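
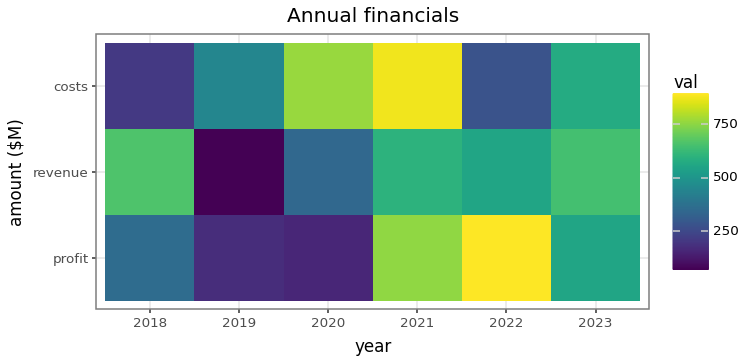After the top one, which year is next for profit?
2021

Top 3 for profit: 2022 ≈ 900, 2021 ≈ 800, 2023 ≈ 600.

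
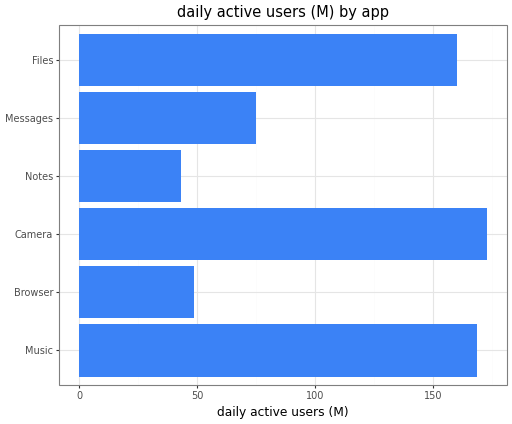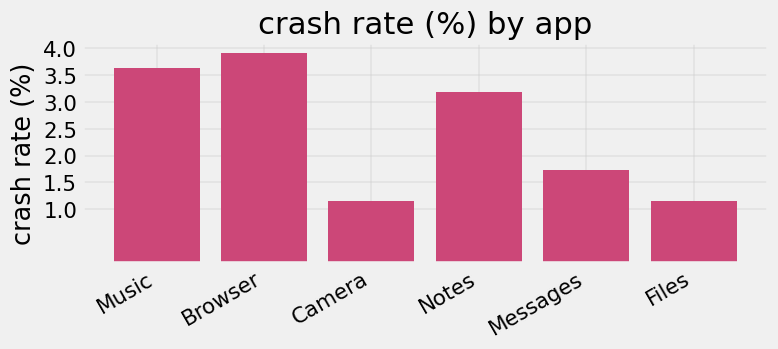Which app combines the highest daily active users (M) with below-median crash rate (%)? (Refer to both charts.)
Camera

Chart 2 median crash rate (%) ≈ 2.5; below-median apps: Camera, Messages, Files. Among those, Camera has the highest daily active users (M) (≈ 180).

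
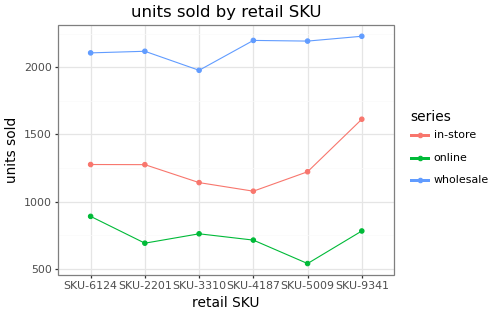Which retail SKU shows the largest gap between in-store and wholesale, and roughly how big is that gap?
SKU-4187: in-store ≈ 1000, wholesale ≈ 2200 → gap ≈ 1200. Next-largest (SKU-5009) is only ≈ 1000.

SKU-4187, ≈ 1200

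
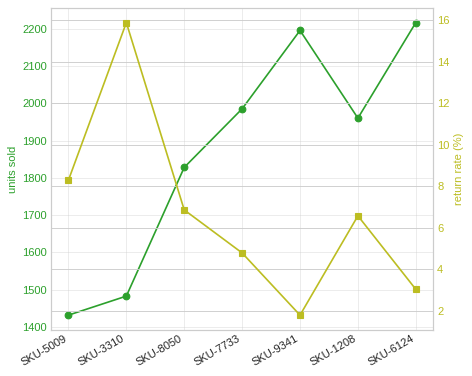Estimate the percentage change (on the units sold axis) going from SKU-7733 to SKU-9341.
≈ +10%

SKU-7733 ≈ 2000, SKU-9341 ≈ 2200; (2200 − 2000) / 2000 ≈ +10%.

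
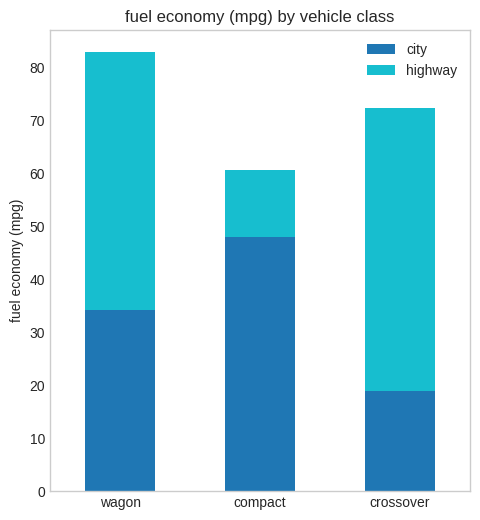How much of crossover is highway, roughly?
highway top ≈ 70, bottom ≈ 20; segment ≈ 50.

≈ 50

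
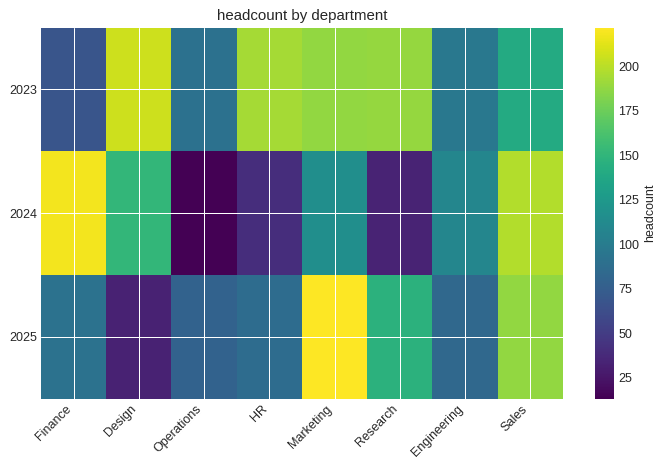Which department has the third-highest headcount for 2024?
Top 4 for 2024: Finance ≈ 220, Sales ≈ 200, Design ≈ 160, Marketing ≈ 120.

Design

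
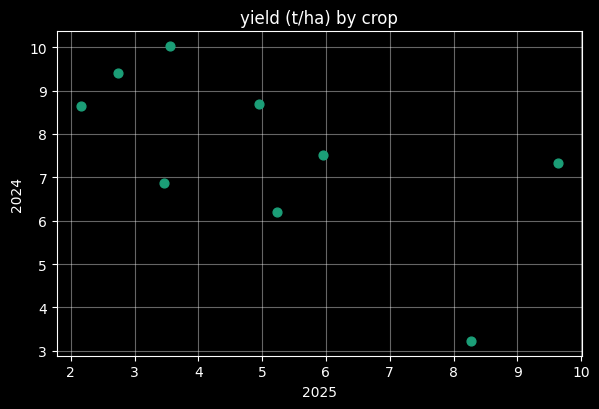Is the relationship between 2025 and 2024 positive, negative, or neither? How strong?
Points are negatively correlated; moderate (|r| ≈ 0.6).

negative, moderate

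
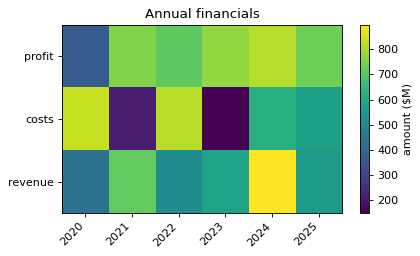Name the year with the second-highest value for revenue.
2021

Top 3 for revenue: 2024 ≈ 900, 2021 ≈ 700, 2023 ≈ 600.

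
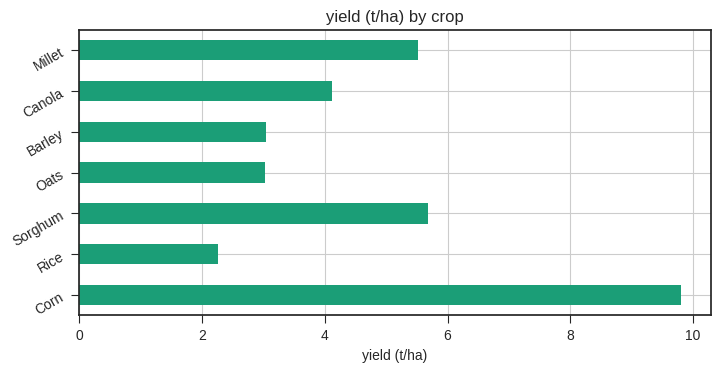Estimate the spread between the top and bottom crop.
≈ 8

Max Corn ≈ 10, min Rice ≈ 2; range ≈ 8.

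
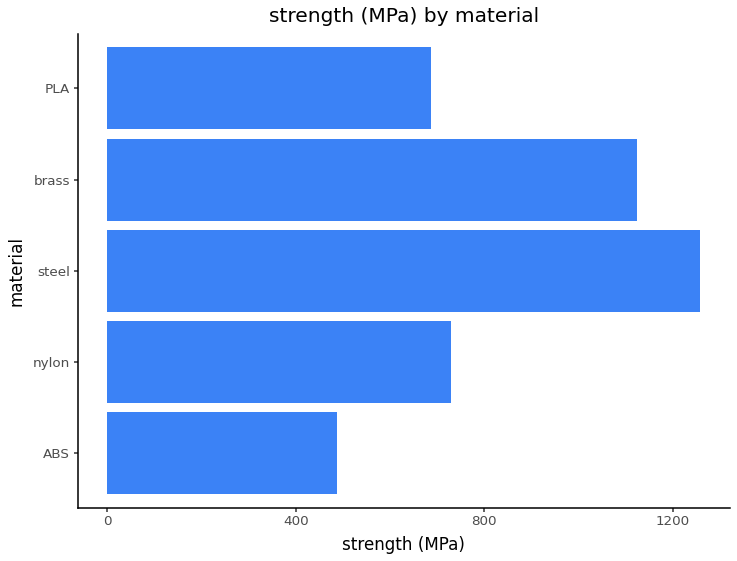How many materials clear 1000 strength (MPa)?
2

Above 1000: steel, brass.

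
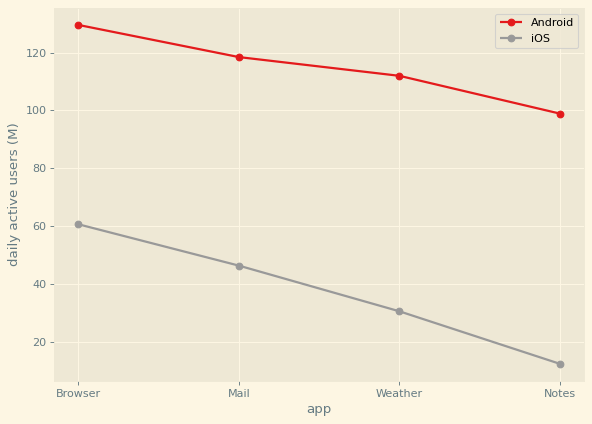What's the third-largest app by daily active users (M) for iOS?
Top 4 for iOS: Browser ≈ 60, Mail ≈ 50, Weather ≈ 30, Notes ≈ 10.

Weather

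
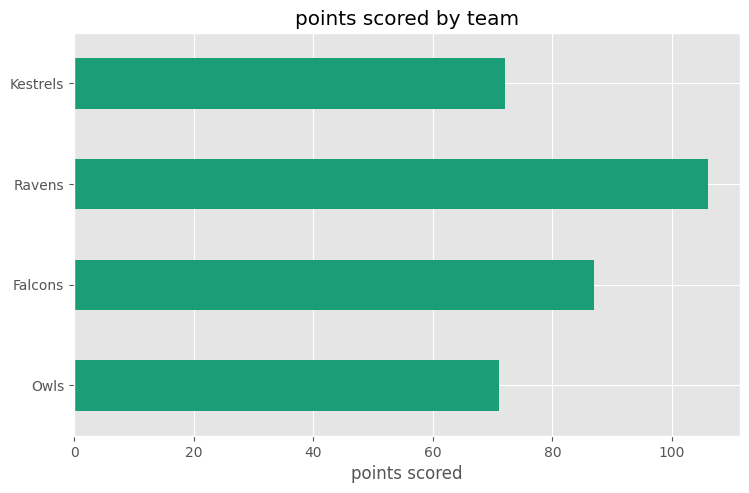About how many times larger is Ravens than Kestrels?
Ravens ≈ 110, Kestrels ≈ 70; 110/70 ≈ 1.57.

≈ 1.57×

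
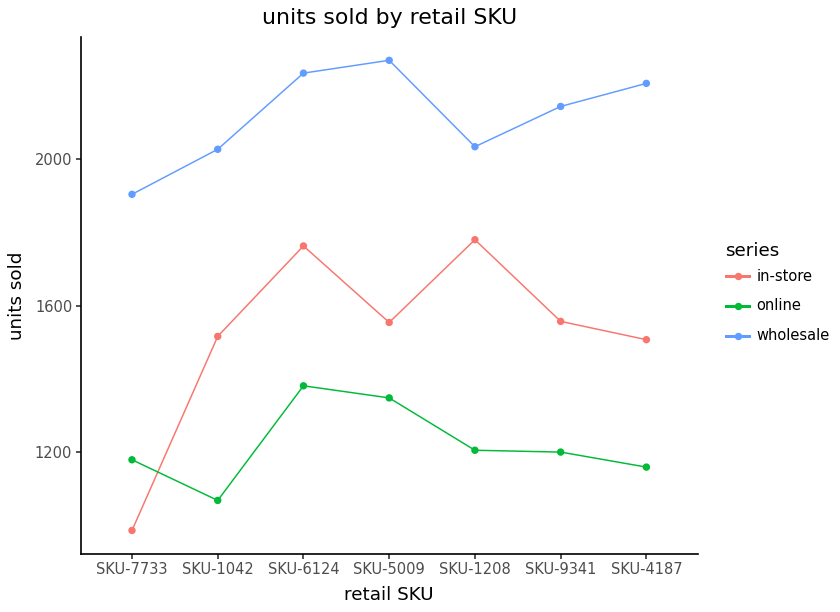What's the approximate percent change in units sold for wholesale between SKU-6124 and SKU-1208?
≈ -9.1%

SKU-6124 ≈ 2200, SKU-1208 ≈ 2000; (2000 − 2200) / 2200 ≈ -9.1%.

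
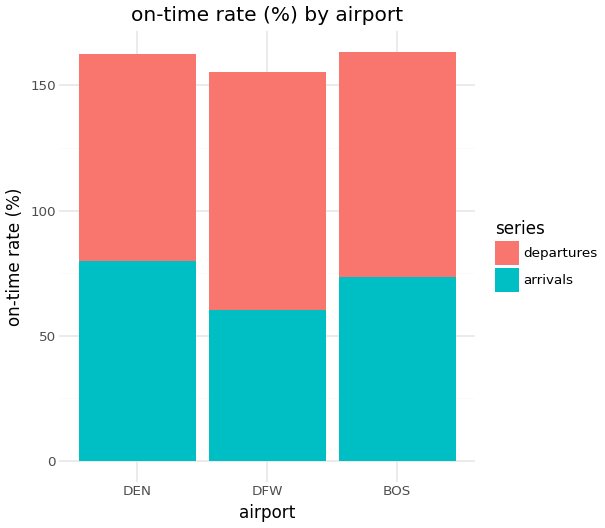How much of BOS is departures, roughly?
≈ 80

departures top ≈ 160, bottom ≈ 80; segment ≈ 80.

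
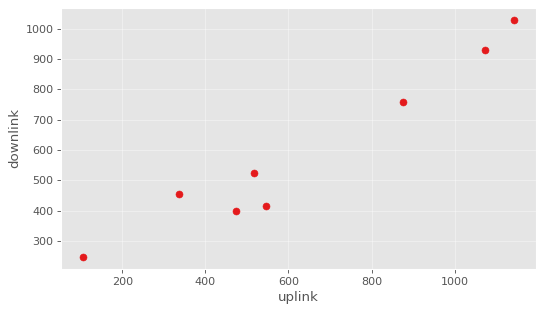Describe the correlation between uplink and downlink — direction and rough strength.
positive, strong

Points are positively correlated; strong (|r| ≈ 1.0).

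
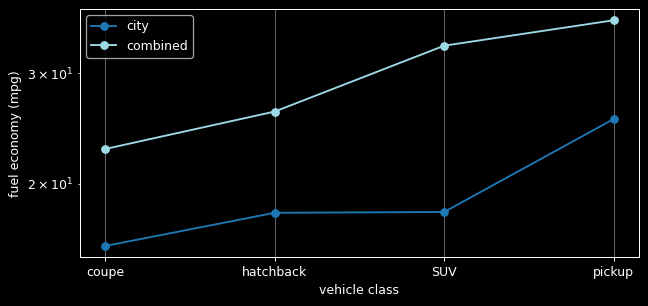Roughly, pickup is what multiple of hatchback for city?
≈ 1.44×

pickup ≈ 26, hatchback ≈ 18; 26/18 ≈ 1.44.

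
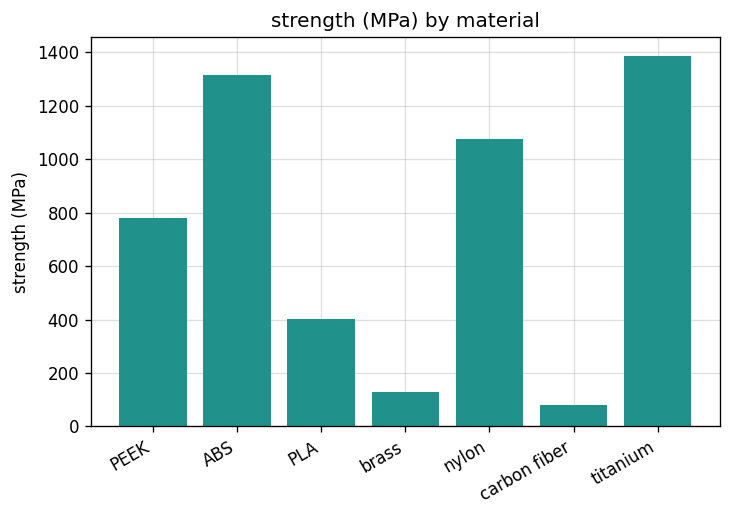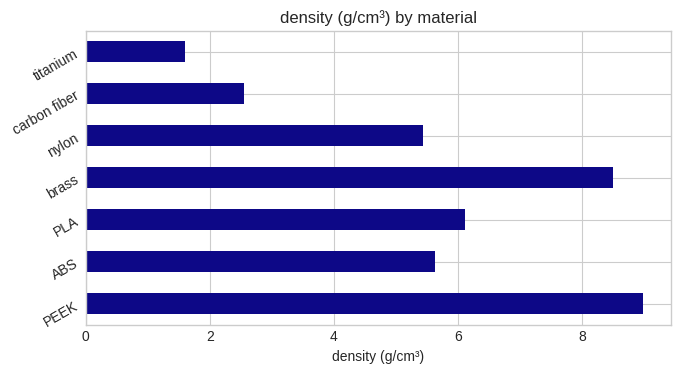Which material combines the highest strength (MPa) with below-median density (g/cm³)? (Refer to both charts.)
Chart 2 median density (g/cm³) ≈ 6; below-median materials: nylon, carbon fiber, titanium. Among those, titanium has the highest strength (MPa) (≈ 1400).

titanium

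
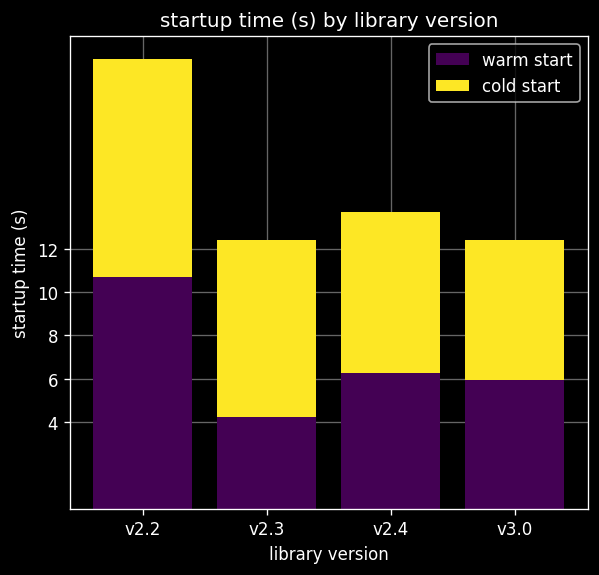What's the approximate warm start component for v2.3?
≈ 4

warm start top ≈ 4, bottom ≈ 0; segment ≈ 4.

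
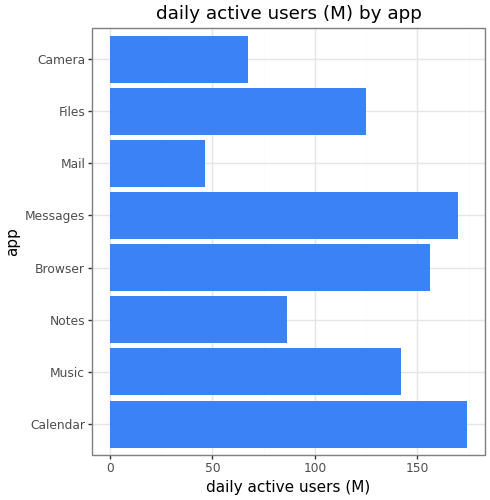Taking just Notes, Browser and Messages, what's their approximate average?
≈ 133

(80 + 160 + 160) / 3 ≈ 133.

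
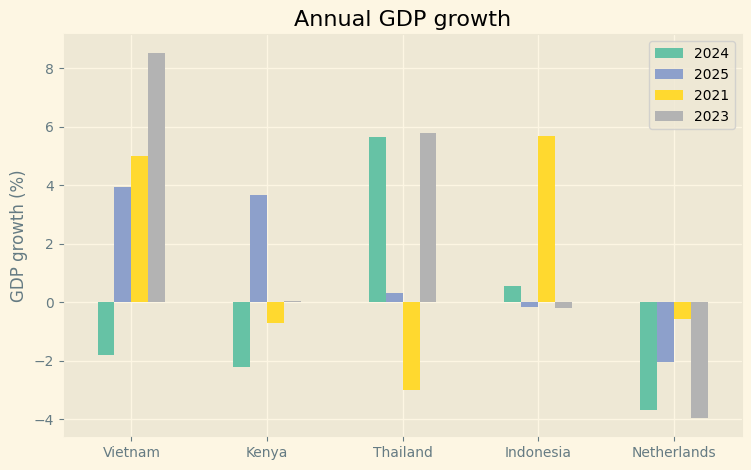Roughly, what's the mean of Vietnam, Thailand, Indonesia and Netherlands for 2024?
(-2 + 6 + 0 + -4) / 4 ≈ 0.

≈ 0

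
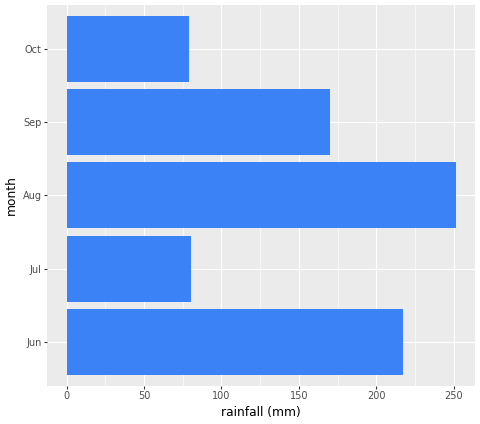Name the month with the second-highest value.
Top 3: Aug ≈ 250, Jun ≈ 225, Sep ≈ 175.

Jun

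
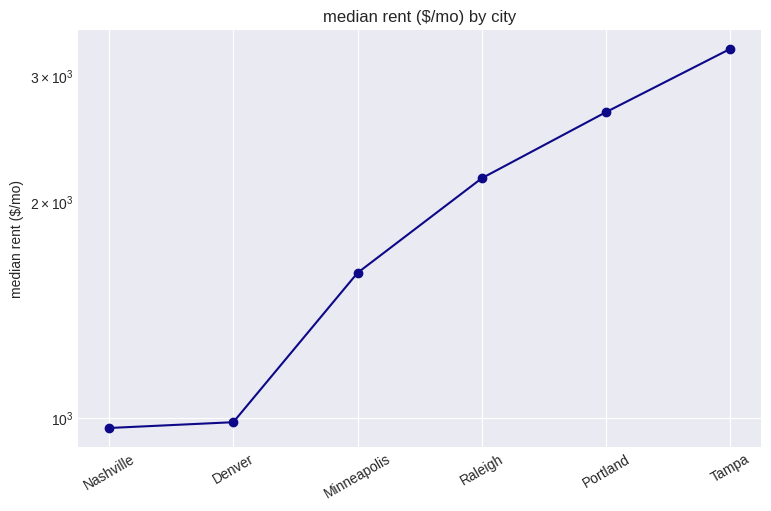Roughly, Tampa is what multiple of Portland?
Tampa ≈ 3200, Portland ≈ 2600; 3200/2600 ≈ 1.23.

≈ 1.23×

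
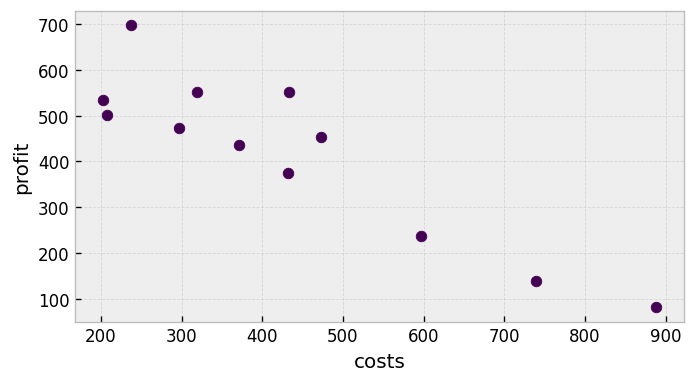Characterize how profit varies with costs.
negative, strong

Points are negatively correlated; strong (|r| ≈ 0.9).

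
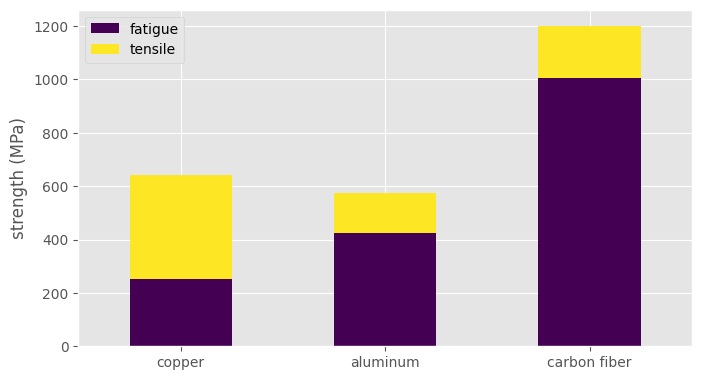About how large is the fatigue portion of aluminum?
fatigue top ≈ 400, bottom ≈ 0; segment ≈ 400.

≈ 400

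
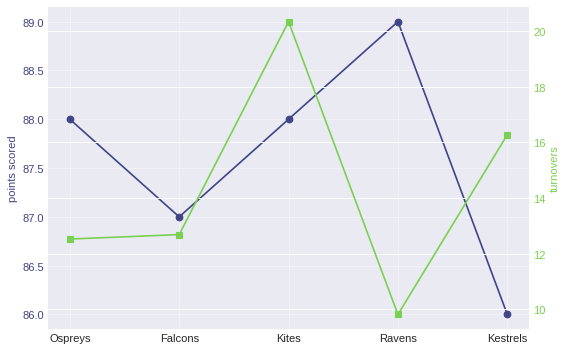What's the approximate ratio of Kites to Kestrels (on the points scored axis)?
Kites ≈ 88.0, Kestrels ≈ 86.0; 88.0/86.0 ≈ 1.02.

≈ 1.02×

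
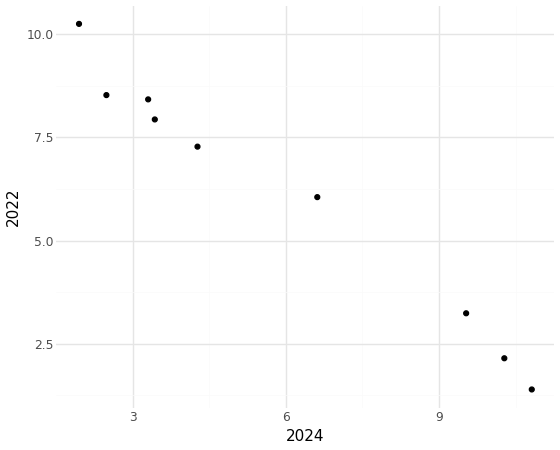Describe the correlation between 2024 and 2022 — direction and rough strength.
negative, strong

Points are negatively correlated; strong (|r| ≈ 1.0).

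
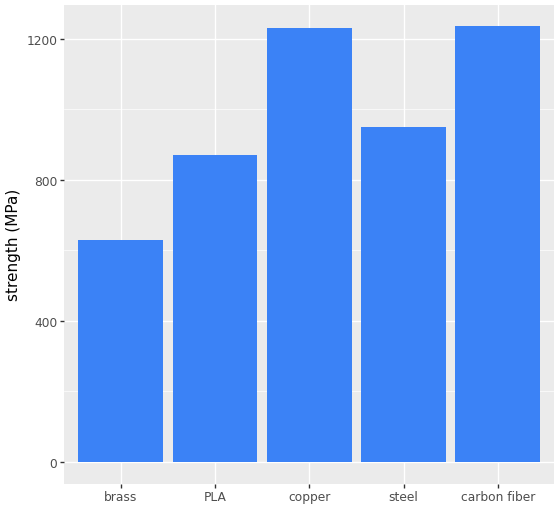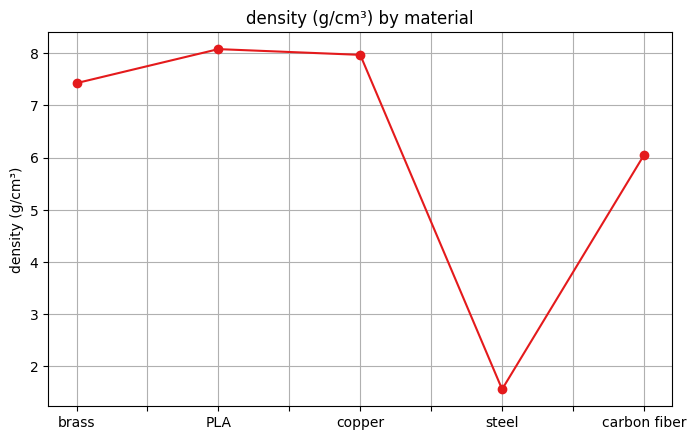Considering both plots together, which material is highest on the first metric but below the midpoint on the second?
carbon fiber

Chart 2 median density (g/cm³) ≈ 7; below-median materials: steel, carbon fiber. Among those, carbon fiber has the highest strength (MPa) (≈ 1200).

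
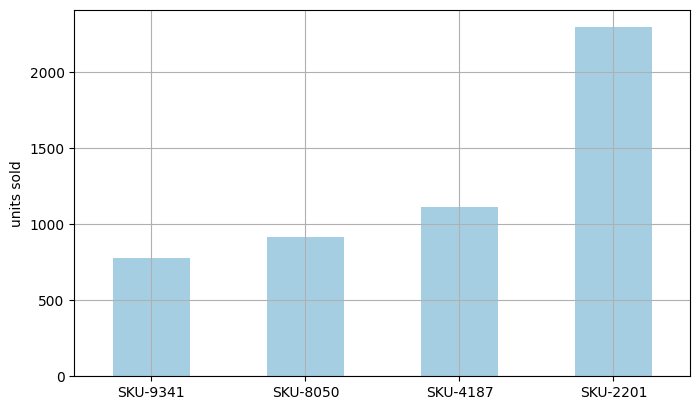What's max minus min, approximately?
≈ 1400

Max SKU-2201 ≈ 2200, min SKU-9341 ≈ 800; range ≈ 1400.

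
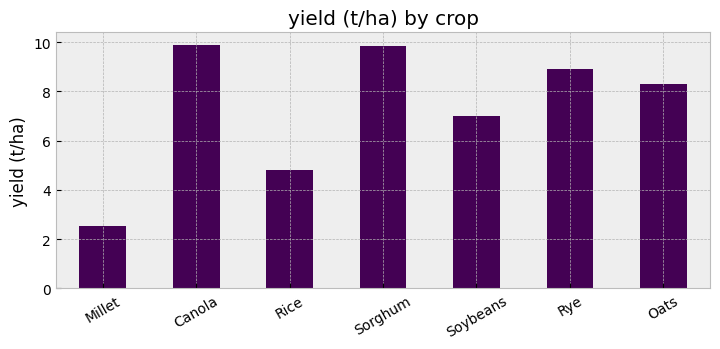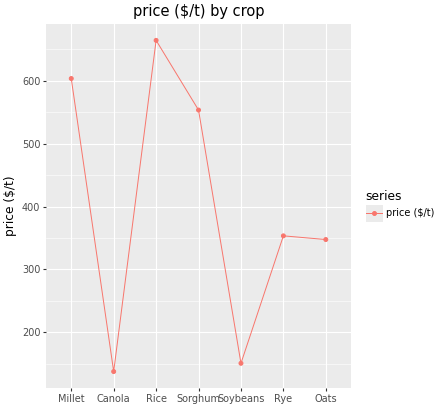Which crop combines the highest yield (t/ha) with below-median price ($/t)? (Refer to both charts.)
Canola

Chart 2 median price ($/t) ≈ 400; below-median crops: Canola, Soybeans, Oats. Among those, Canola has the highest yield (t/ha) (≈ 10).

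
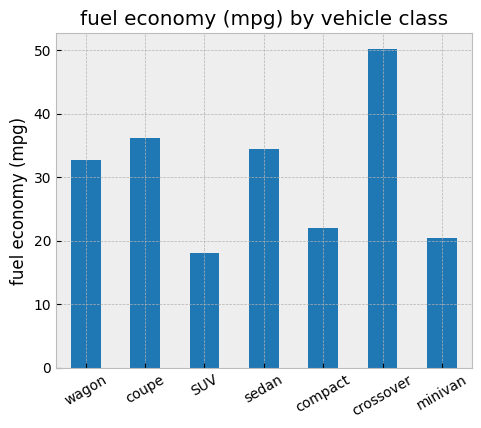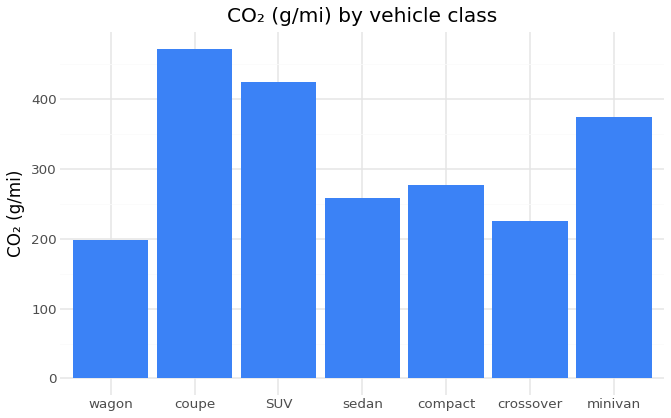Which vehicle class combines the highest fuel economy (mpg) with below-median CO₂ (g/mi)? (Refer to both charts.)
crossover

Chart 2 median CO₂ (g/mi) ≈ 300; below-median vehicle classes: wagon, sedan, crossover. Among those, crossover has the highest fuel economy (mpg) (≈ 50).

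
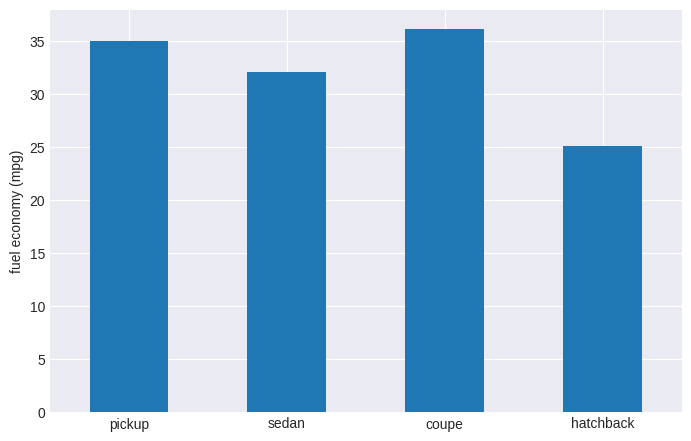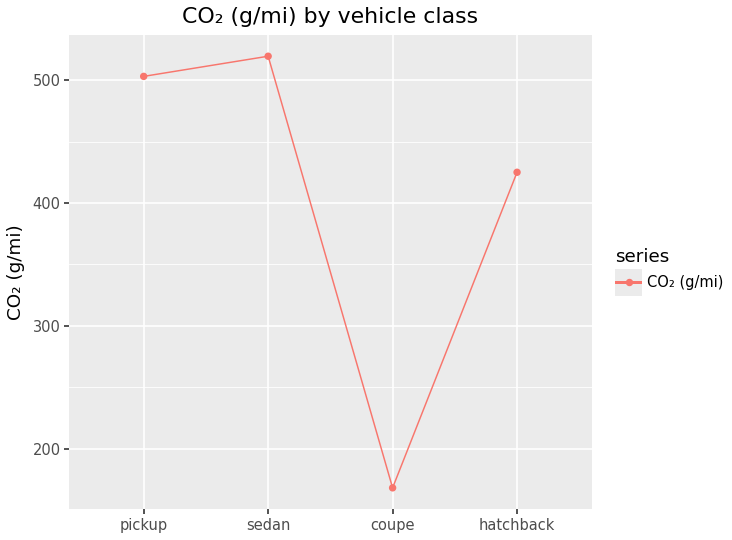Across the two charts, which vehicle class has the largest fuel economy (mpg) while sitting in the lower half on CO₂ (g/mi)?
coupe

Chart 2 median CO₂ (g/mi) ≈ 450; below-median vehicle classes: coupe, hatchback. Among those, coupe has the highest fuel economy (mpg) (≈ 35).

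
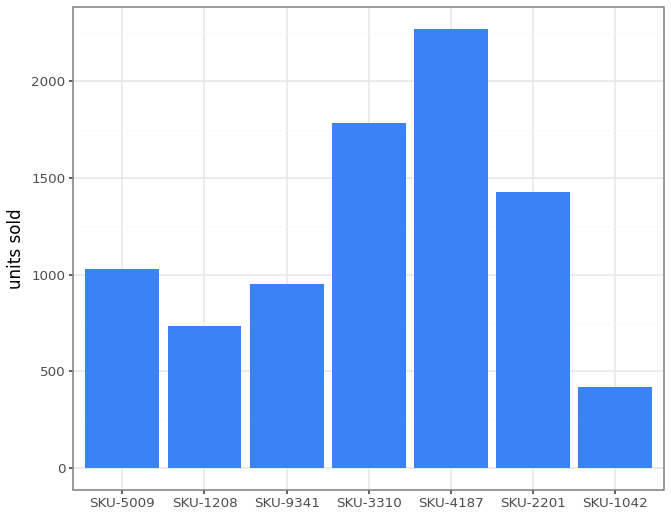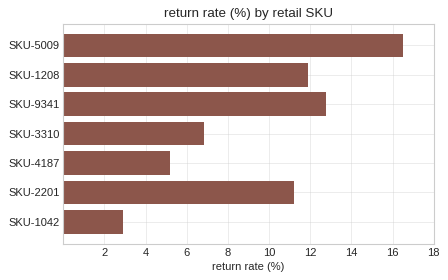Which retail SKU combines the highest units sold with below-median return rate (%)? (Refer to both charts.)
SKU-4187

Chart 2 median return rate (%) ≈ 12; below-median retail SKUs: SKU-3310, SKU-4187, SKU-1042. Among those, SKU-4187 has the highest units sold (≈ 2500).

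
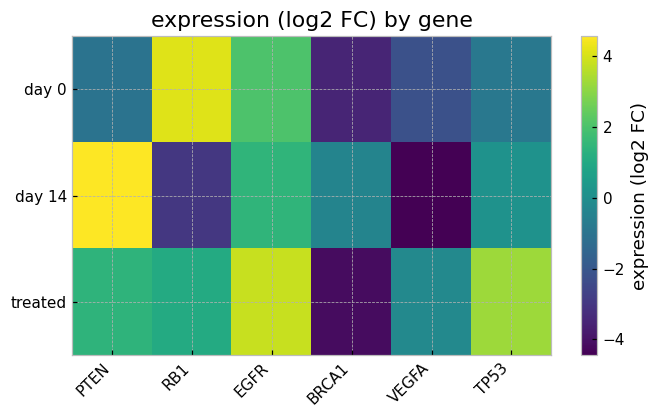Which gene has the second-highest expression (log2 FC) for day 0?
EGFR

Top 3 for day 0: RB1 ≈ 4, EGFR ≈ 2, TP53 ≈ -1.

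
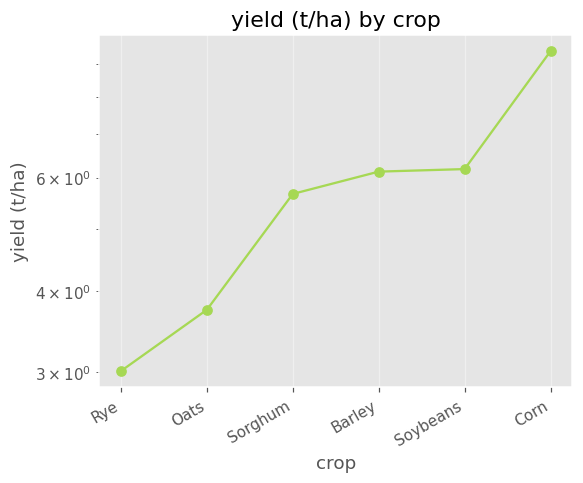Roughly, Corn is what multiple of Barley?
≈ 1.5×

Corn ≈ 9, Barley ≈ 6; 9/6 ≈ 1.5.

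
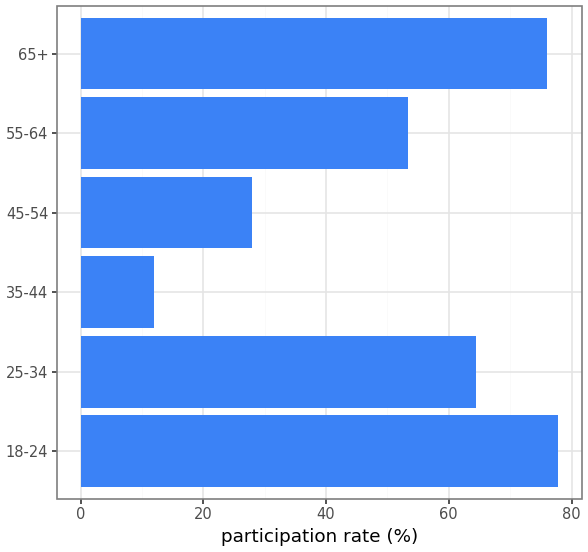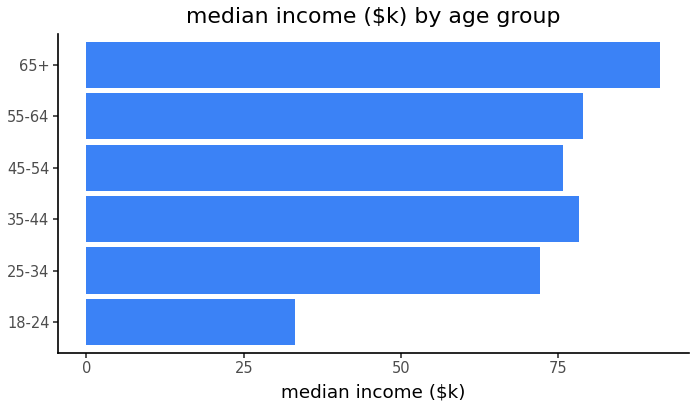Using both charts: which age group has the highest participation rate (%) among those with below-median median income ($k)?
Chart 2 median median income ($k) ≈ 80; below-median age groups: 18-24, 25-34, 45-54. Among those, 18-24 has the highest participation rate (%) (≈ 80).

18-24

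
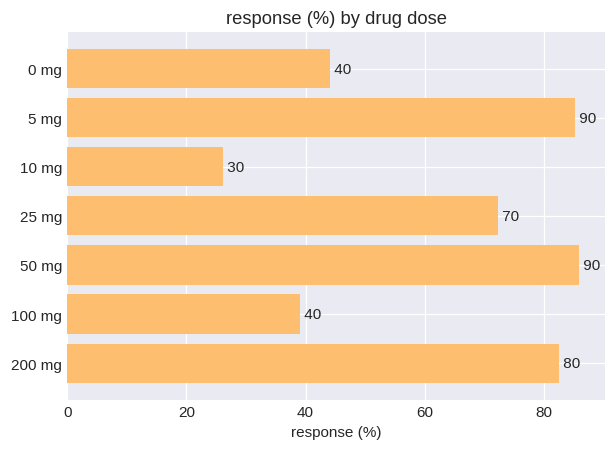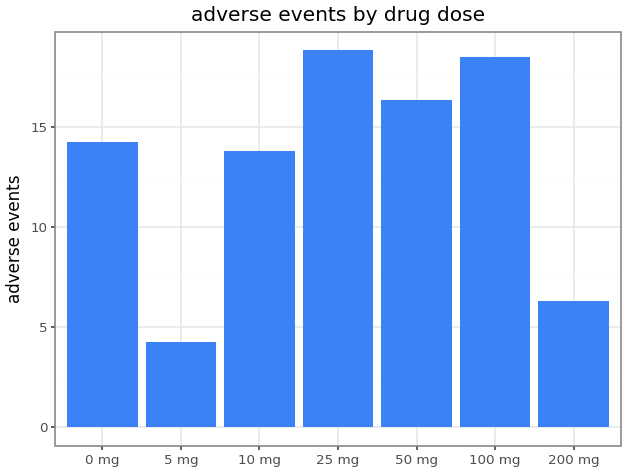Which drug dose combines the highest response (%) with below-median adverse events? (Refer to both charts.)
Chart 2 median adverse events ≈ 14; below-median drug doses: 5 mg, 10 mg, 200 mg. Among those, 5 mg has the highest response (%) (≈ 90).

5 mg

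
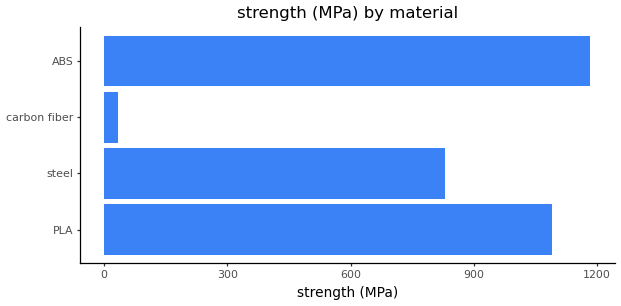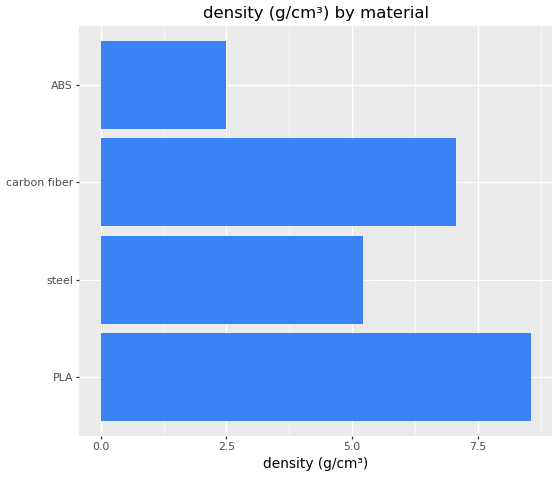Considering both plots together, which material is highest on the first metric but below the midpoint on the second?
ABS

Chart 2 median density (g/cm³) ≈ 6; below-median materials: steel, ABS. Among those, ABS has the highest strength (MPa) (≈ 1200).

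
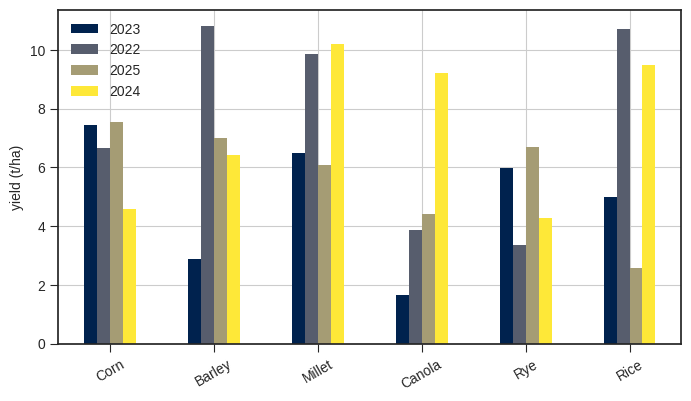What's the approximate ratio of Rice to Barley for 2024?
≈ 1.5×

Rice ≈ 9, Barley ≈ 6; 9/6 ≈ 1.5.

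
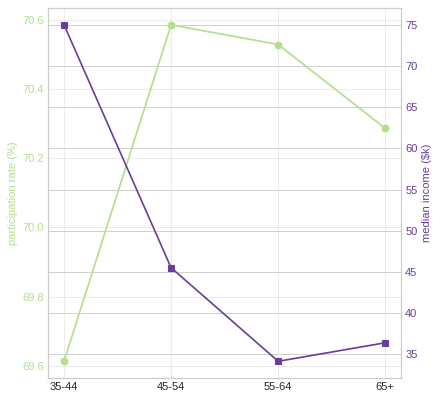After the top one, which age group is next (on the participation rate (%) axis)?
Top 3 (on the participation rate (%) axis): 45-54 ≈ 70.6, 55-64 ≈ 70.5, 65+ ≈ 70.3.

55-64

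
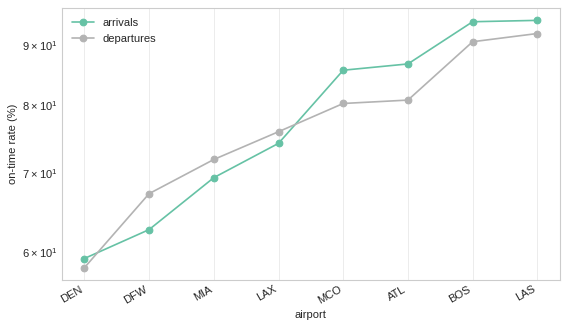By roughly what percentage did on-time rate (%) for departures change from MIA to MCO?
≈ +14.3%

MIA ≈ 70, MCO ≈ 80; (80 − 70) / 70 ≈ +14.3%.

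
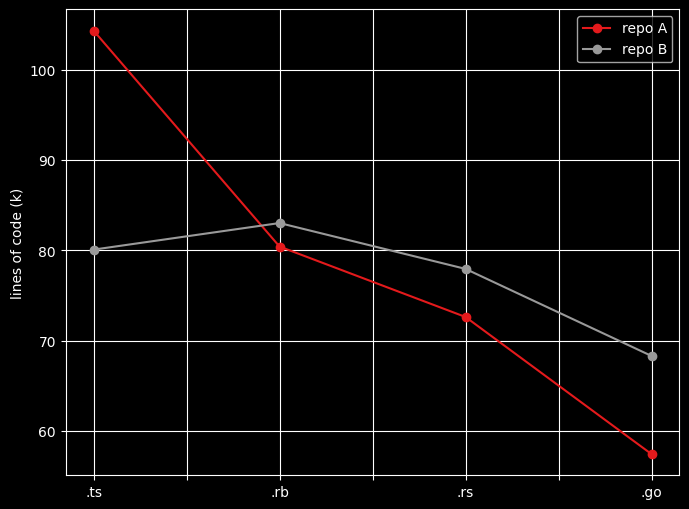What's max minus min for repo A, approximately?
≈ 50

Max .ts ≈ 105, min .go ≈ 55; range ≈ 50.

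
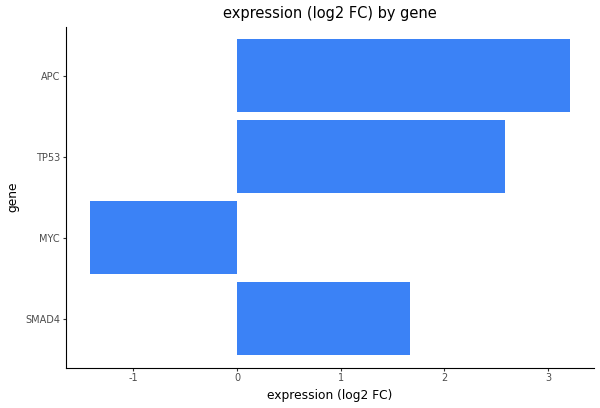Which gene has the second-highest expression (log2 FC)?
TP53

Top 3: APC ≈ 3.0, TP53 ≈ 2.5, SMAD4 ≈ 1.5.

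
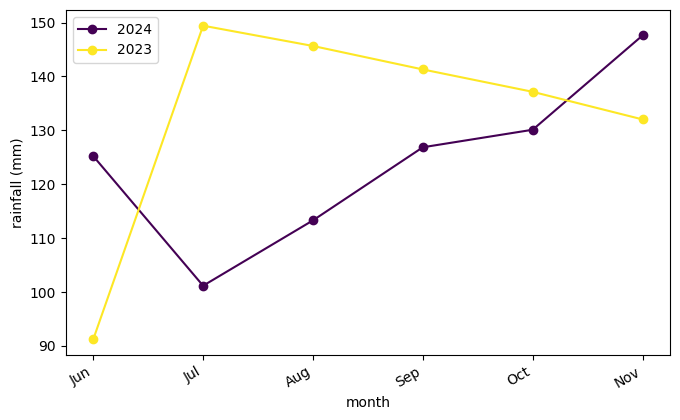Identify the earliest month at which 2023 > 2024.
Jun: 2023 ≈ 90 vs 2024 ≈ 125 (not yet); Jul: 2023 ≈ 150 vs 2024 ≈ 100 (first crossover).

Jul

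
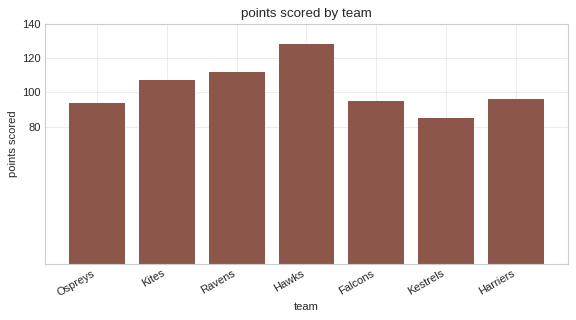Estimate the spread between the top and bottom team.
≈ 40

Max Hawks ≈ 120, min Kestrels ≈ 80; range ≈ 40.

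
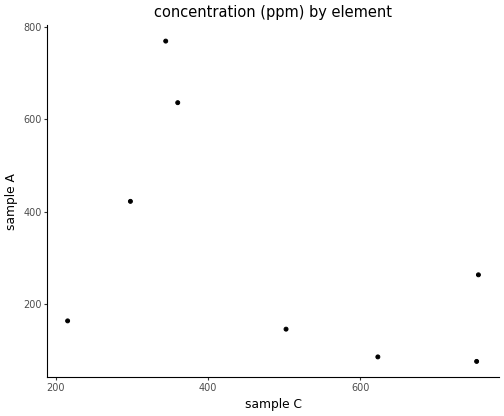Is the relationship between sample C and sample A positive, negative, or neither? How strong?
negative, moderate

Points are negatively correlated; moderate (|r| ≈ 0.5).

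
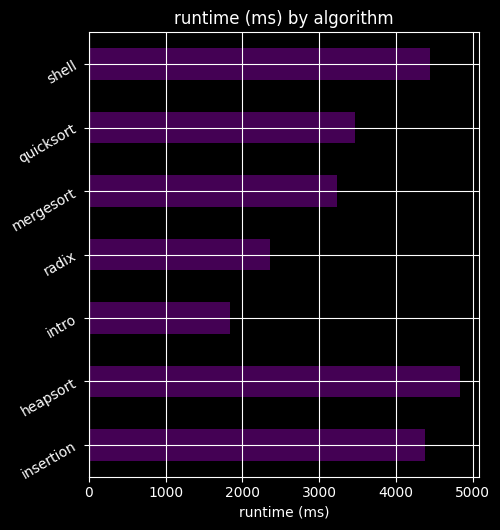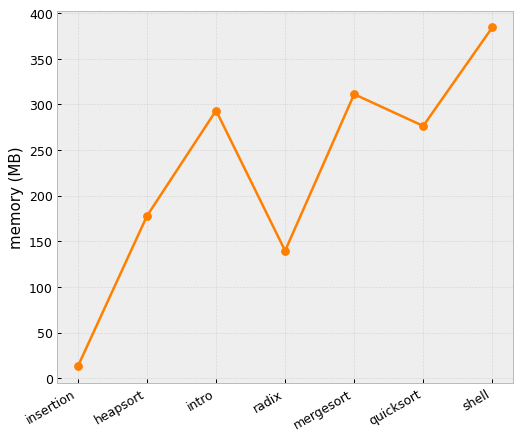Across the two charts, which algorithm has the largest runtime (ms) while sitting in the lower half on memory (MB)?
Chart 2 median memory (MB) ≈ 300; below-median algorithms: insertion, heapsort, radix. Among those, heapsort has the highest runtime (ms) (≈ 5000).

heapsort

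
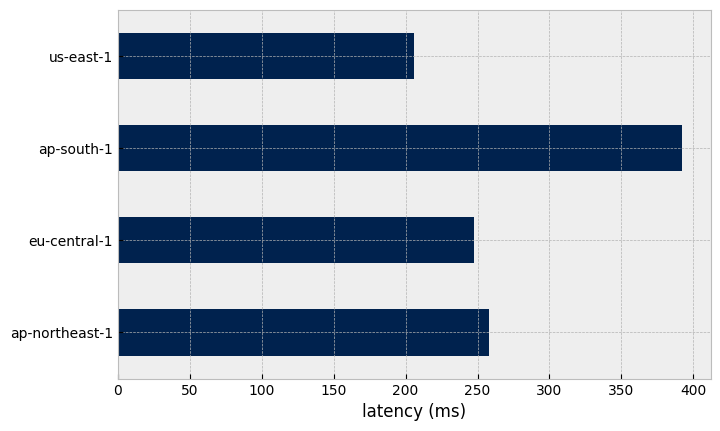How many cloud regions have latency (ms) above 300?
Above 300: ap-south-1.

1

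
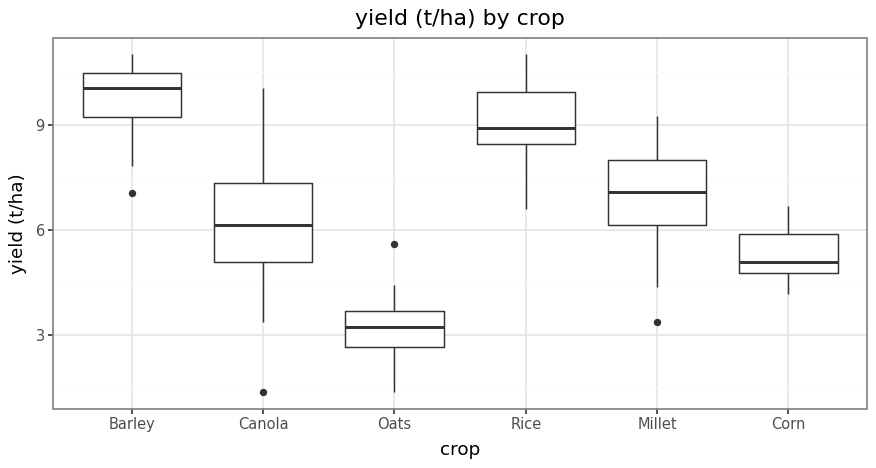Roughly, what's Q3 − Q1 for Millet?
Q3 ≈ 8, Q1 ≈ 6; IQR ≈ 2.

≈ 2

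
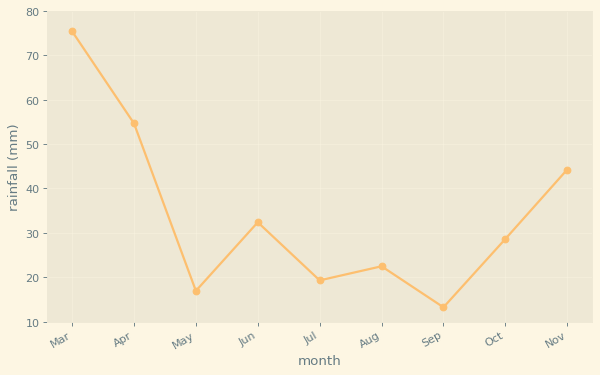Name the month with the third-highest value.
Nov

Top 4: Mar ≈ 80, Apr ≈ 50, Nov ≈ 40, Jun ≈ 30.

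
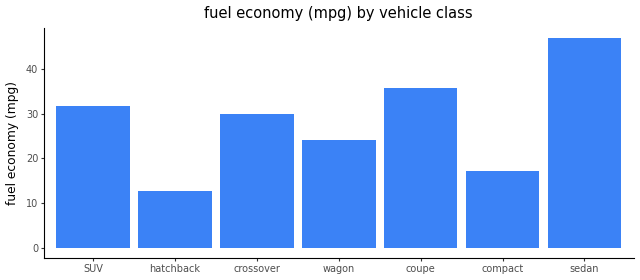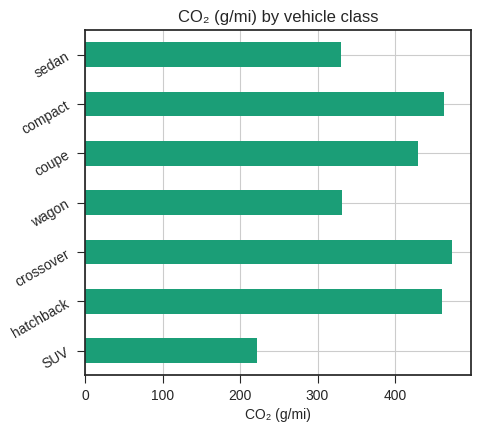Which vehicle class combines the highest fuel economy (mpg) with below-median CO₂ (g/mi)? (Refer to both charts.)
Chart 2 median CO₂ (g/mi) ≈ 450; below-median vehicle classes: SUV, wagon, sedan. Among those, sedan has the highest fuel economy (mpg) (≈ 45).

sedan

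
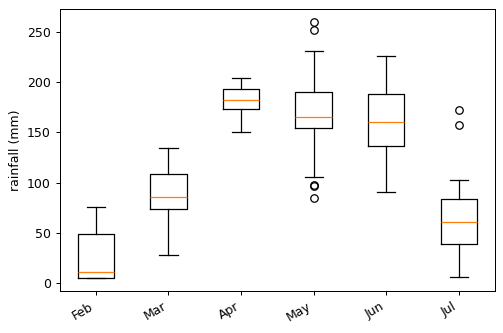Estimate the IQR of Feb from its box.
Q3 ≈ 40, Q1 ≈ 0; IQR ≈ 40.

≈ 40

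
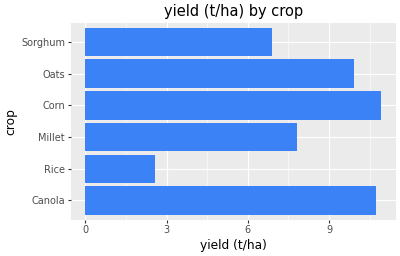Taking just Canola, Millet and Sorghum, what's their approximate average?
(11 + 8 + 7) / 3 ≈ 9.

≈ 9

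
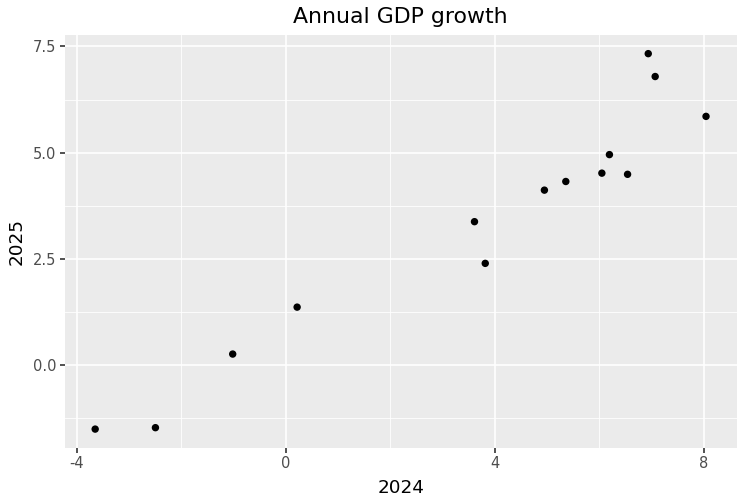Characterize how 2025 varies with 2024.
Points are positively correlated; strong (|r| ≈ 1.0).

positive, strong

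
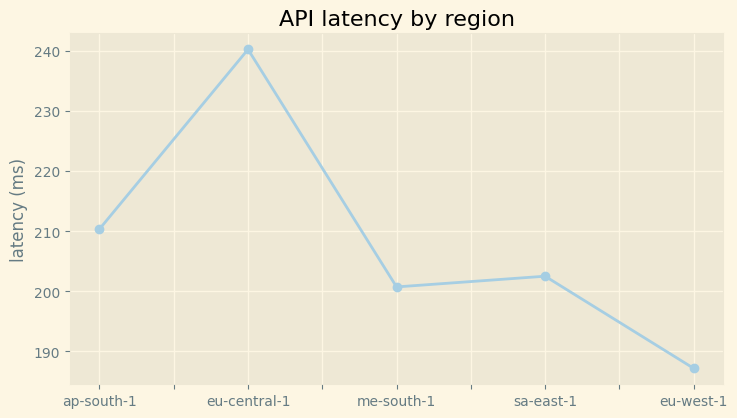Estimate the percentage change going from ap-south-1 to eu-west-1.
≈ -11.9%

ap-south-1 ≈ 210, eu-west-1 ≈ 185; (185 − 210) / 210 ≈ -11.9%.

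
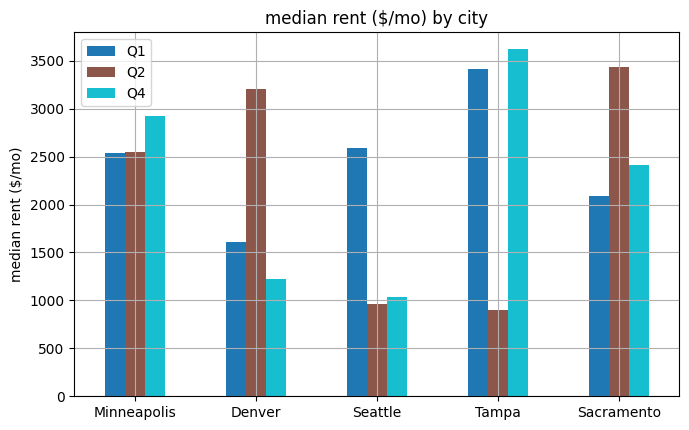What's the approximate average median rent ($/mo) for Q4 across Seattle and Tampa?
(1000 + 3500) / 2 ≈ 2250.

≈ 2250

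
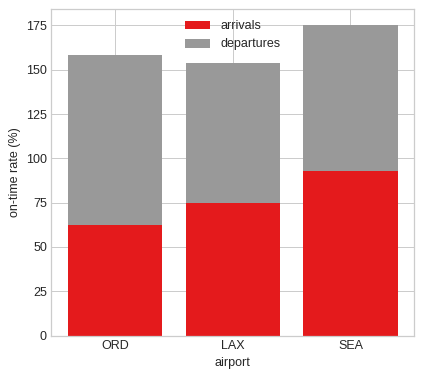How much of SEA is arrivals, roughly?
≈ 100

arrivals top ≈ 100, bottom ≈ 0; segment ≈ 100.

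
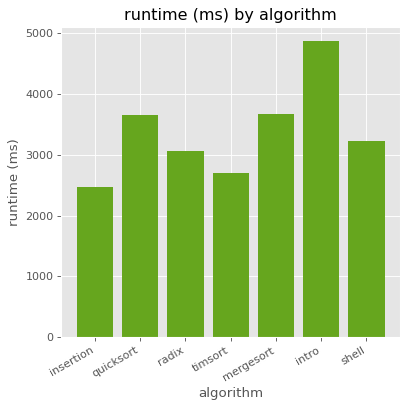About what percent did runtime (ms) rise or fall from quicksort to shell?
≈ -14.3%

quicksort ≈ 3500, shell ≈ 3000; (3000 − 3500) / 3500 ≈ -14.3%.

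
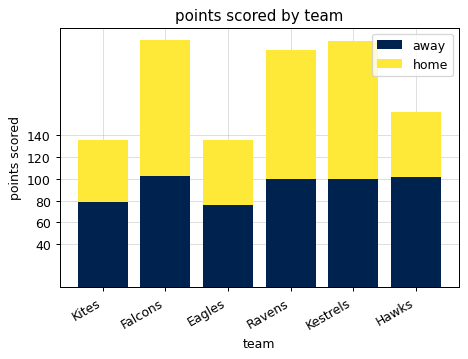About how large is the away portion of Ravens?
≈ 100

away top ≈ 100, bottom ≈ 0; segment ≈ 100.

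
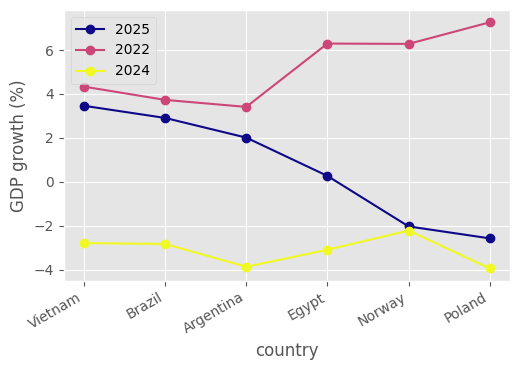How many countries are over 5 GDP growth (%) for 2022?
Above 5: Egypt, Norway, Poland.

3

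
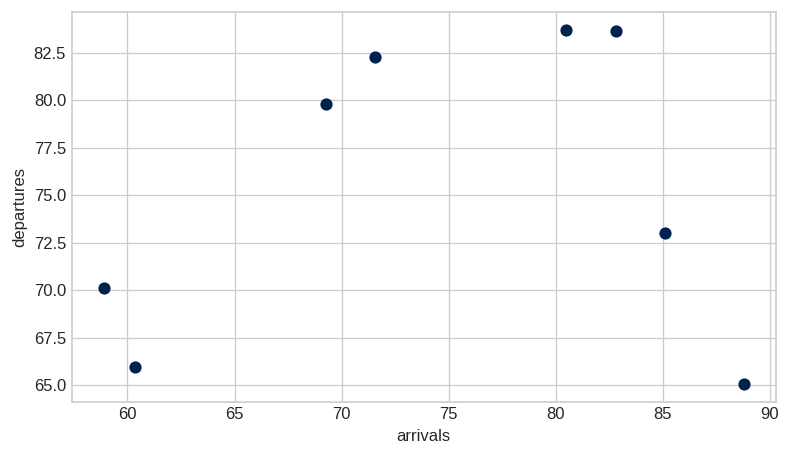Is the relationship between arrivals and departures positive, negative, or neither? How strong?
no clear correlation

Points are roughly uncorrelated; weak (|r| ≈ 0.2).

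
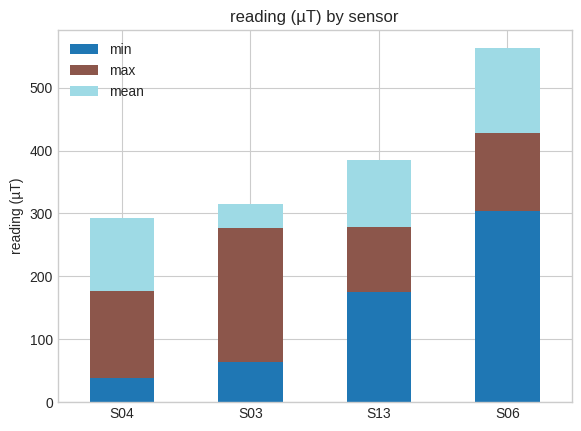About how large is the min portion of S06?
≈ 300

min top ≈ 300, bottom ≈ 0; segment ≈ 300.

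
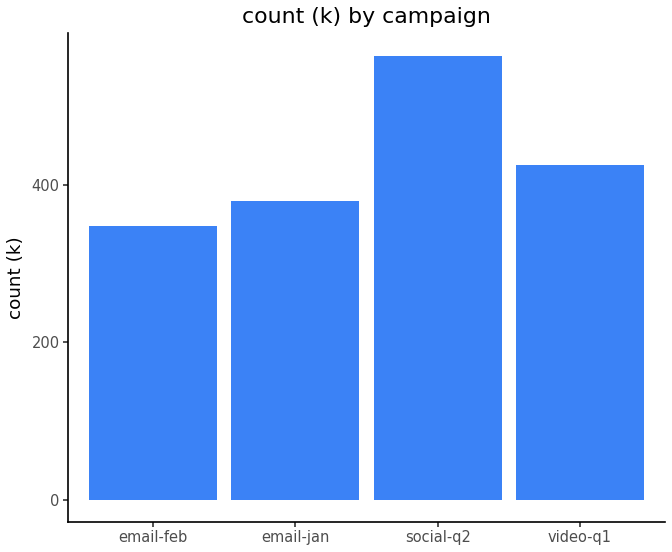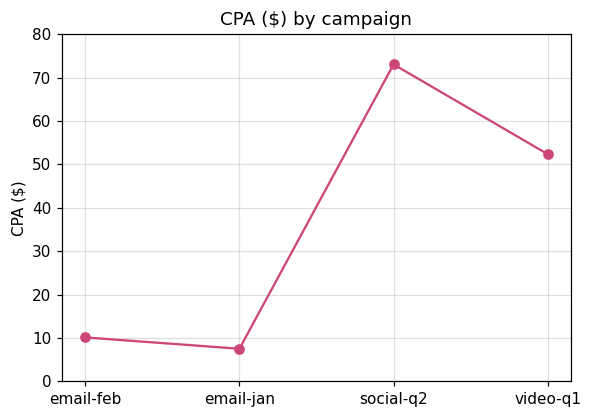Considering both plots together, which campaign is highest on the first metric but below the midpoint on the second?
email-jan

Chart 2 median CPA ($) ≈ 30; below-median campaigns: email-feb, email-jan. Among those, email-jan has the highest count (k) (≈ 400).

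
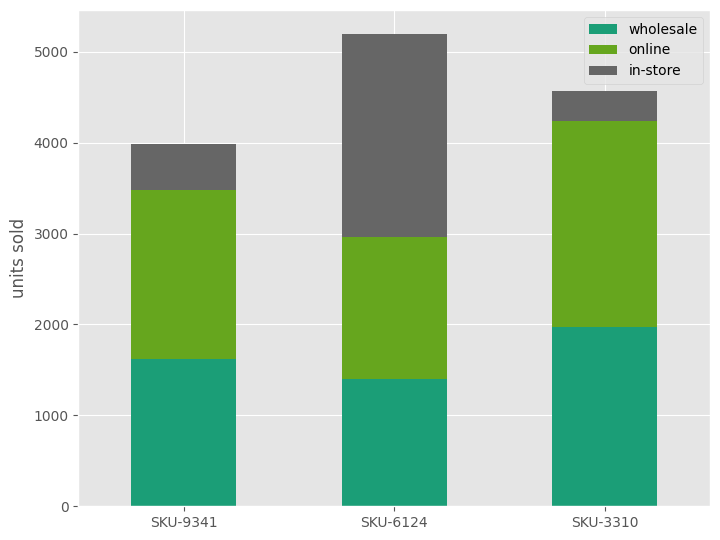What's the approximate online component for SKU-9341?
≈ 2000

online top ≈ 3500, bottom ≈ 1500; segment ≈ 2000.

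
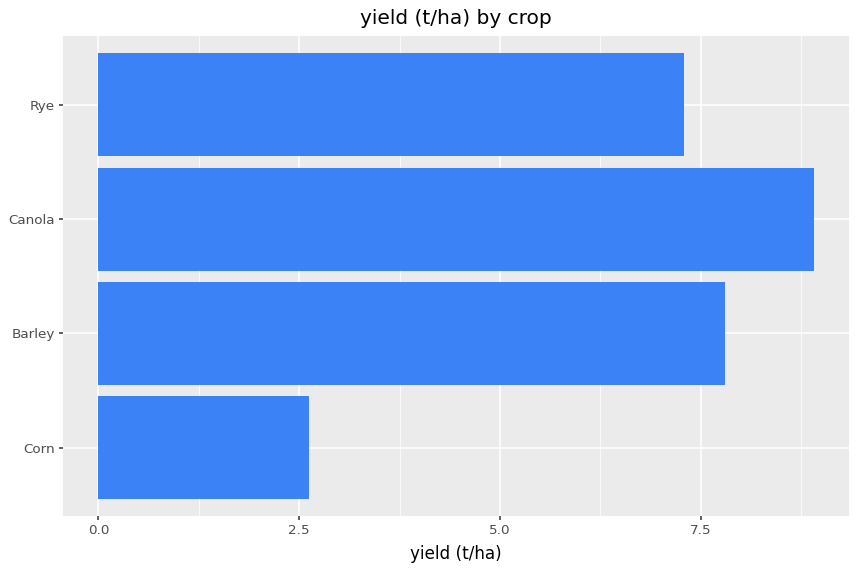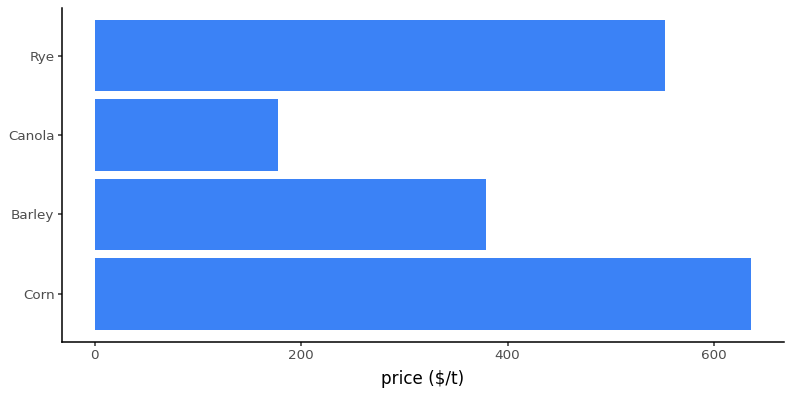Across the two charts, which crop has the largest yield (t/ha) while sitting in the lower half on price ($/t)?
Chart 2 median price ($/t) ≈ 500; below-median crops: Barley, Canola. Among those, Canola has the highest yield (t/ha) (≈ 9).

Canola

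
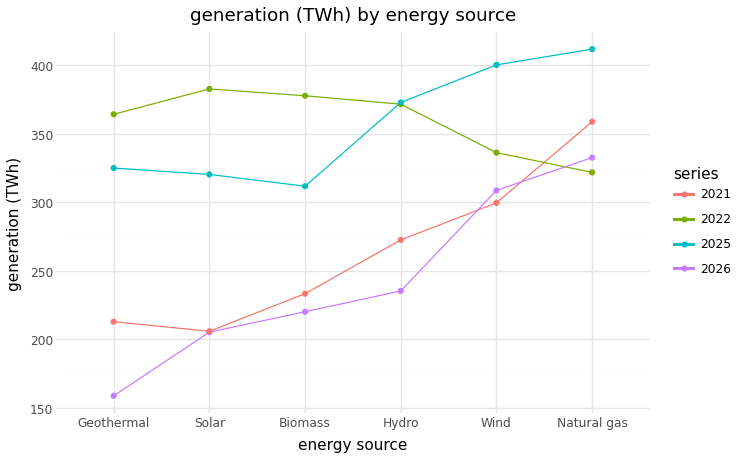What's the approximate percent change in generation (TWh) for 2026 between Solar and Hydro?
≈ +12.5%

Solar ≈ 200, Hydro ≈ 225; (225 − 200) / 200 ≈ +12.5%.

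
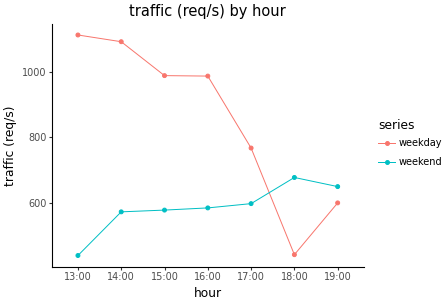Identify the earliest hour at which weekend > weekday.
17:00: weekend ≈ 600 vs weekday ≈ 800 (not yet); 18:00: weekend ≈ 700 vs weekday ≈ 400 (first crossover).

18:00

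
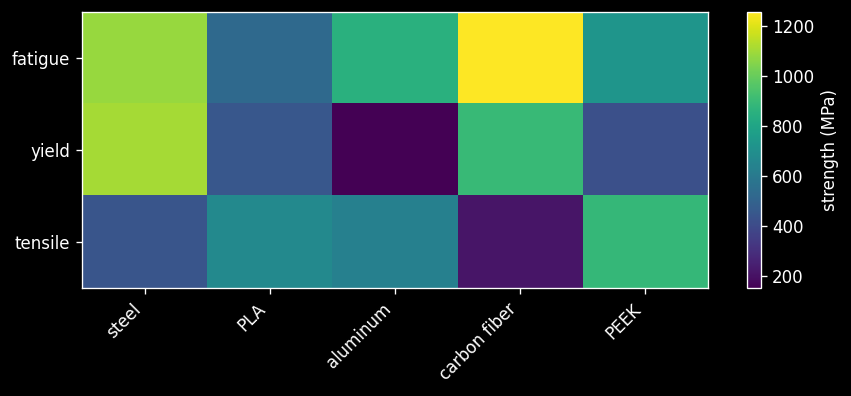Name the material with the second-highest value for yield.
carbon fiber

Top 3 for yield: steel ≈ 1100, carbon fiber ≈ 900, PLA ≈ 400.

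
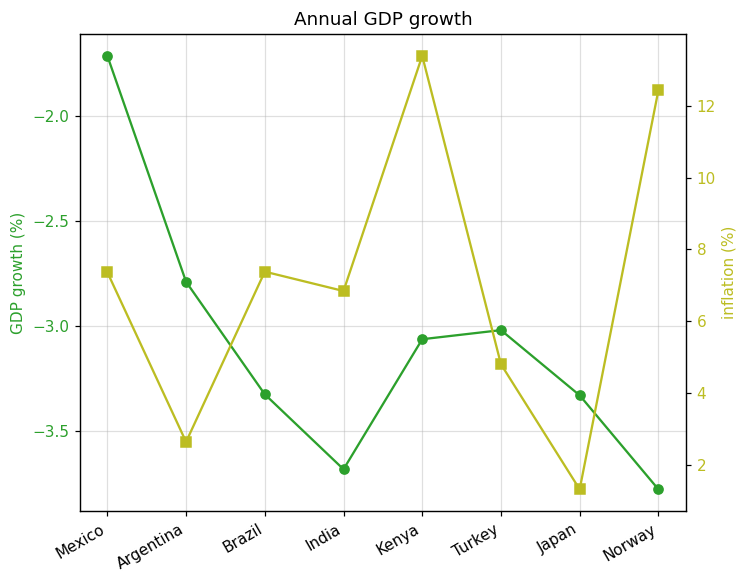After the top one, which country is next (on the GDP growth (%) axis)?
Top 3 (on the GDP growth (%) axis): Mexico ≈ -1.8, Argentina ≈ -2.8, Turkey ≈ -3.0.

Argentina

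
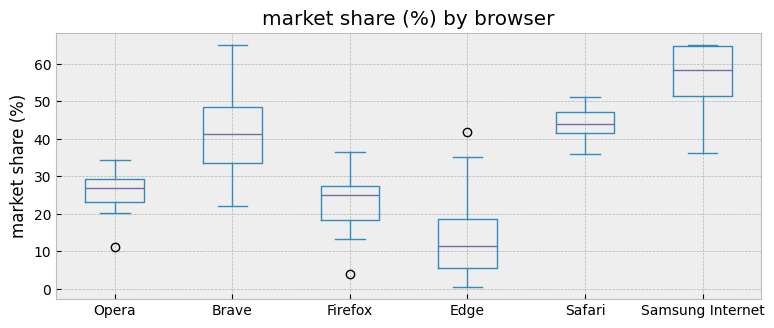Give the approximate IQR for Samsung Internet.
≈ 15

Q3 ≈ 65, Q1 ≈ 50; IQR ≈ 15.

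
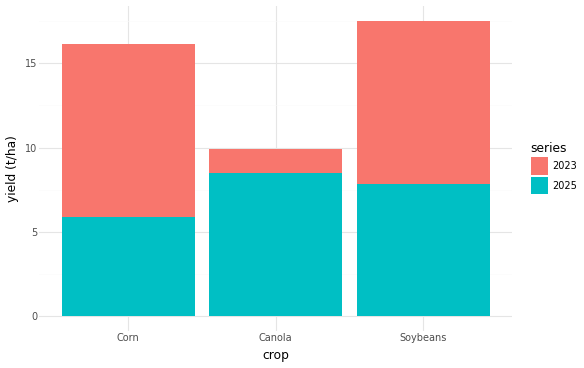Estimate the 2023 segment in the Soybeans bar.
2023 top ≈ 18, bottom ≈ 8; segment ≈ 10.

≈ 10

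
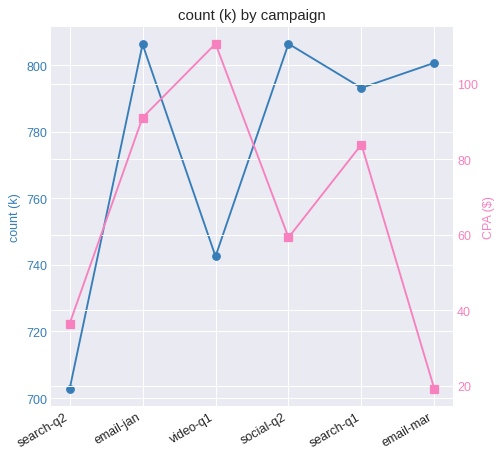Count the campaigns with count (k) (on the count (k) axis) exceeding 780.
Above 780: email-jan, social-q2, search-q1, email-mar.

4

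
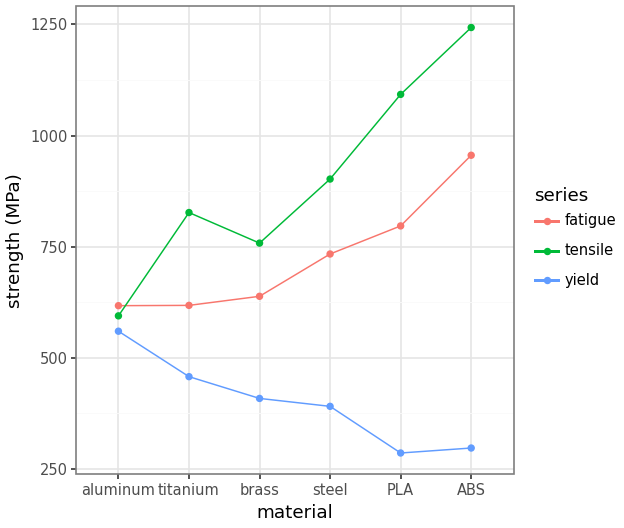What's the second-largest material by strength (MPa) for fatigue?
PLA

Top 3 for fatigue: ABS ≈ 1000, PLA ≈ 800, steel ≈ 700.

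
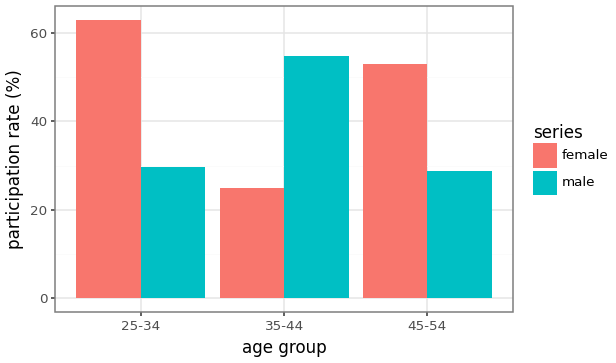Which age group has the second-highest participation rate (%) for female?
Top 3 for female: 25-34 ≈ 60, 45-54 ≈ 50, 35-44 ≈ 30.

45-54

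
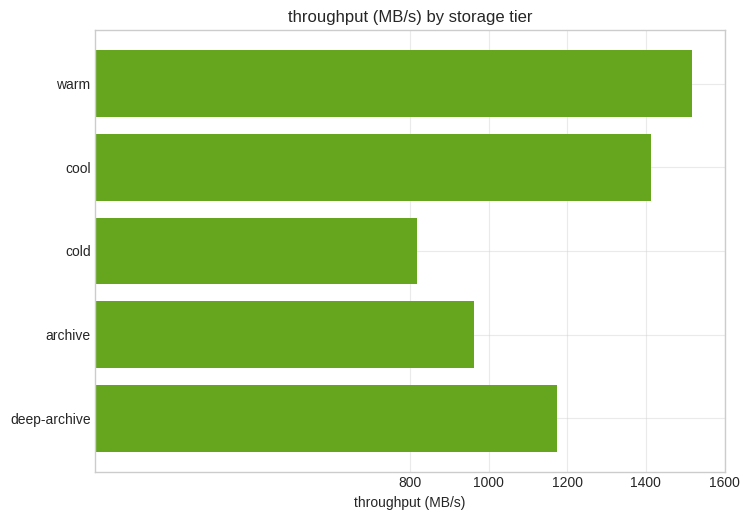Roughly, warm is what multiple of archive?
warm ≈ 1600, archive ≈ 1000; 1600/1000 ≈ 1.6.

≈ 1.6×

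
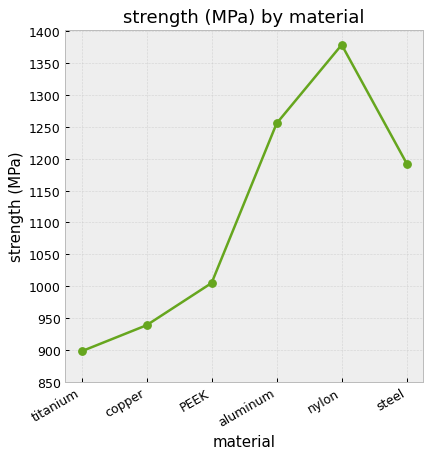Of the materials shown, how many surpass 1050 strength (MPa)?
3

Above 1050: aluminum, nylon, steel.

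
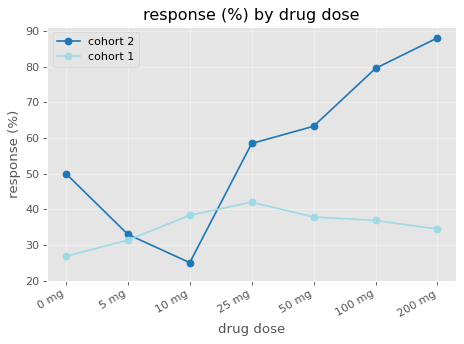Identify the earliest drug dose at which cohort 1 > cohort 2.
10 mg

5 mg: cohort 1 ≈ 30 vs cohort 2 ≈ 30 (not yet); 10 mg: cohort 1 ≈ 40 vs cohort 2 ≈ 30 (first crossover).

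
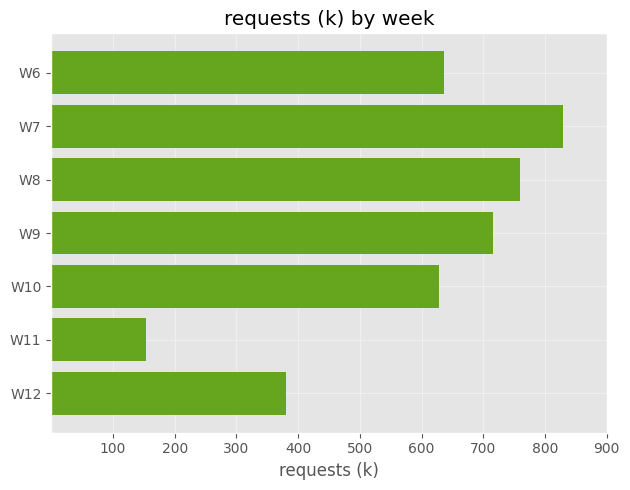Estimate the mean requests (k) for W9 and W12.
≈ 550

(700 + 400) / 2 ≈ 550.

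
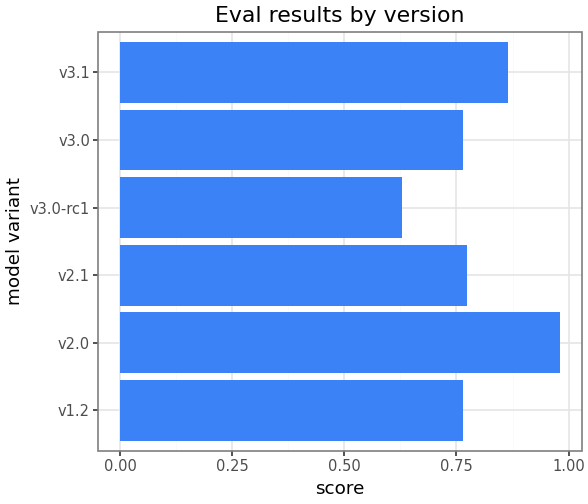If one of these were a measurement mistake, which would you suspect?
v2.0

v2.0 ≈ 1.0; the rest sit between ≈ 0.6 and ≈ 0.9.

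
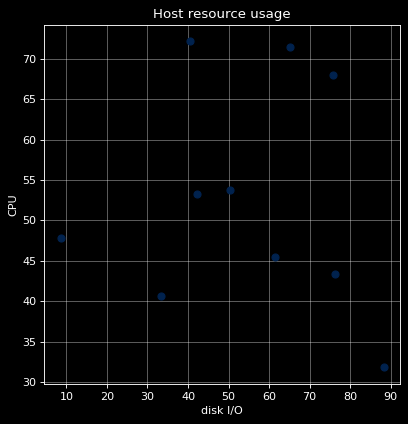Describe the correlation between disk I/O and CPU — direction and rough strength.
Points are roughly uncorrelated; weak (|r| ≈ 0.1).

no clear correlation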